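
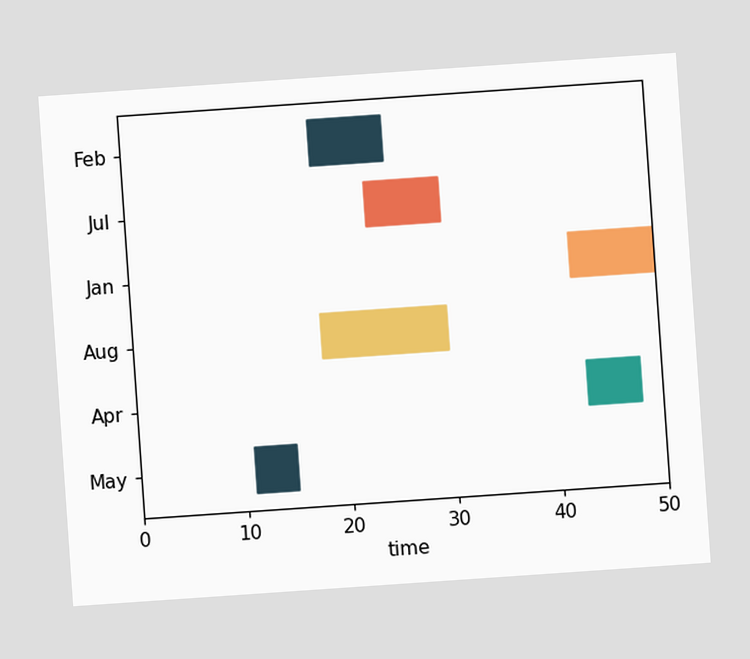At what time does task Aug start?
The chart is tilted about 4° counter-clockwise. The Aug bar begins at t=18.

18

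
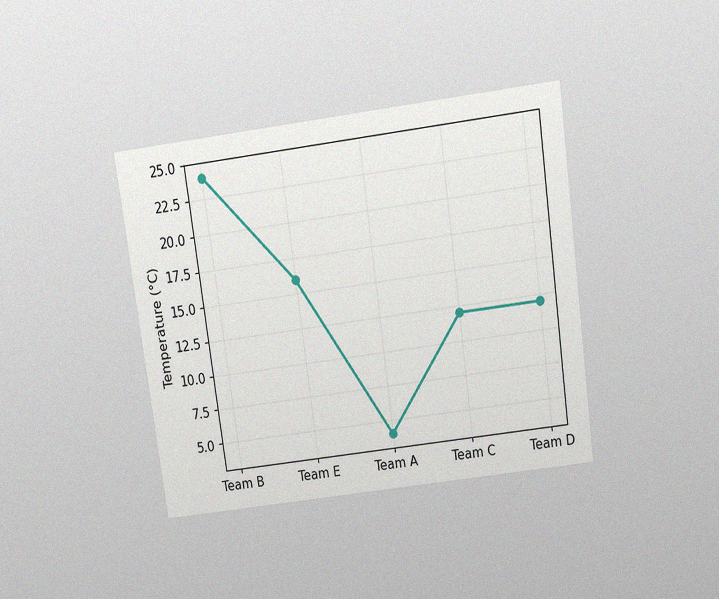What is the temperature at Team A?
The chart is tilted about 8° counter-clockwise and viewed slightly from above, with some photo noise. At Team A, the line is at 4°C.

4°C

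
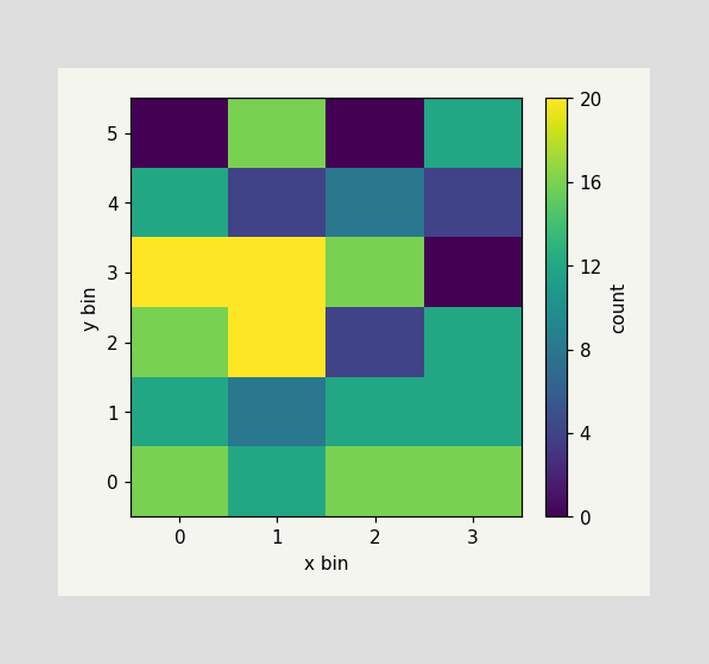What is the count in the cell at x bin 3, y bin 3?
Matching the cell (3, 3) against the colorbar gives 0.

0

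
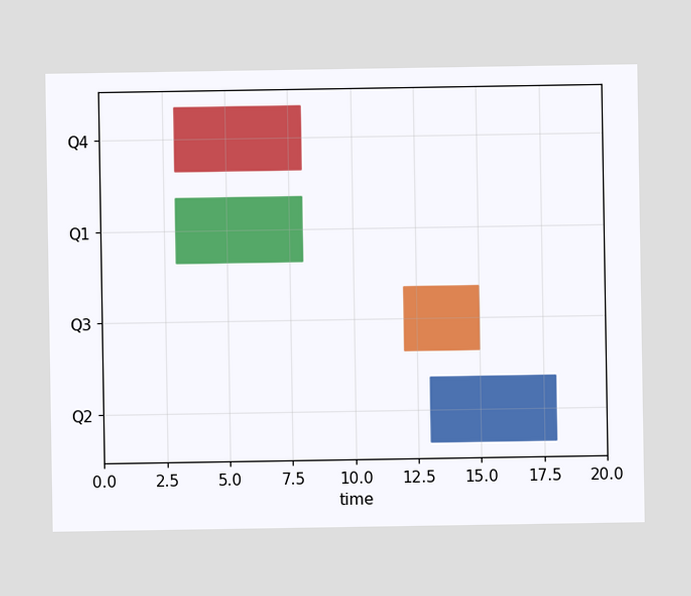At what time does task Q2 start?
13

The Q2 bar begins at t=13.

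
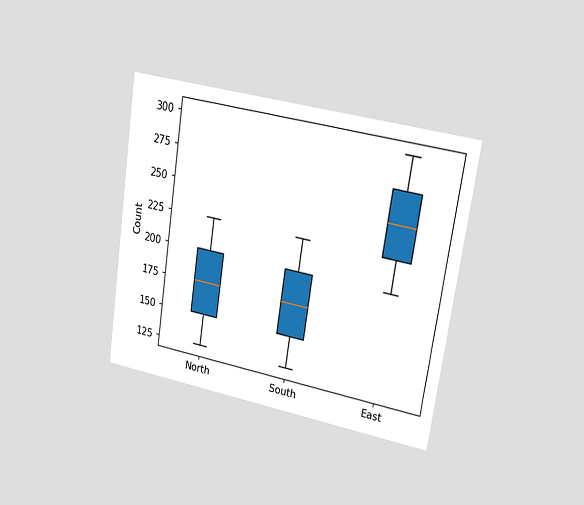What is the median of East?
250

The chart is tilted about 9° clockwise and viewed slightly from the right. The median line in the East box sits at 250.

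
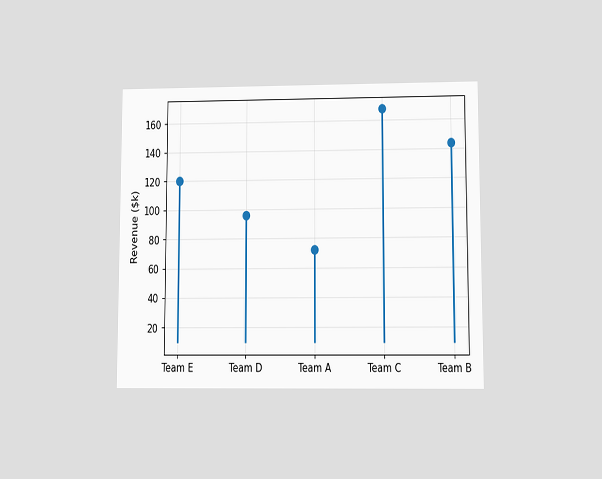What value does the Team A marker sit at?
$72k

The chart is viewed at a slight angle. The Team A marker sits at $72k.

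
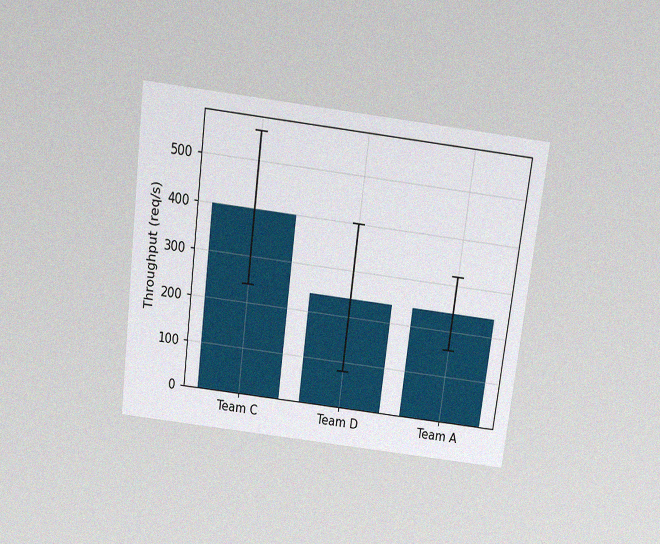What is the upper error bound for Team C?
560req/s

The chart is tilted about 7° clockwise and viewed slightly from above, with some photo noise. The Team C bar's upper whisker reaches 560req/s.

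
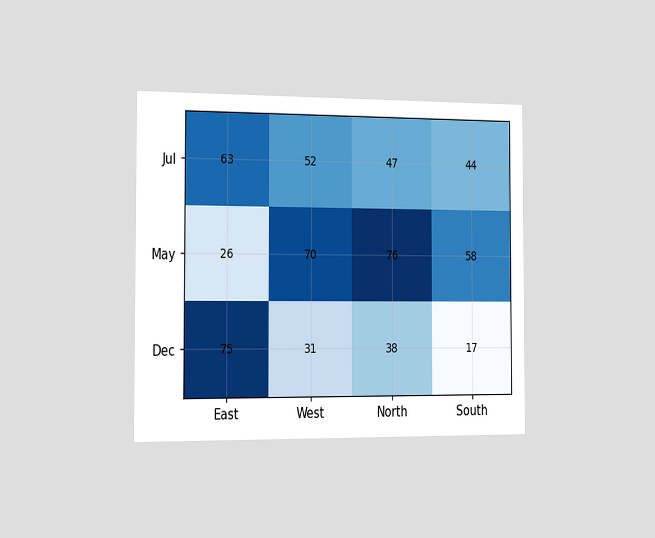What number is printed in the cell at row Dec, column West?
31

The chart is viewed slightly from the left. The (Dec, West) cell reads 31.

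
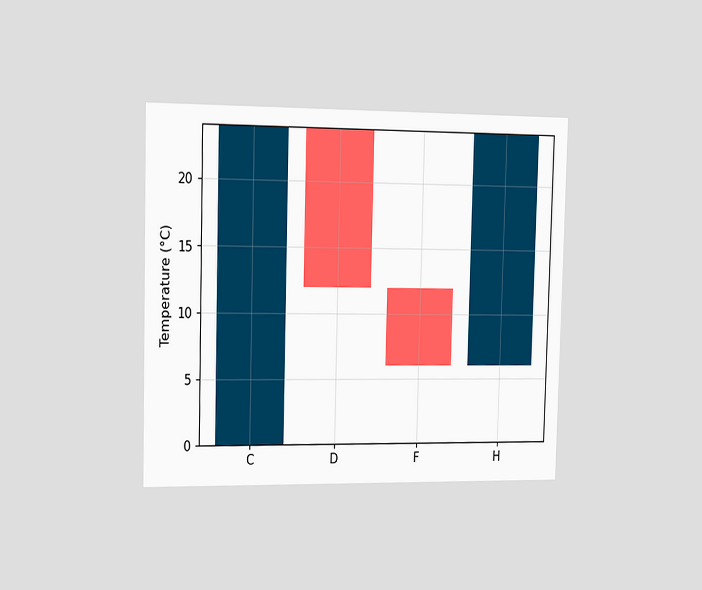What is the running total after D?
12°C

The chart is viewed slightly from the left. After D the running total reaches 12°C.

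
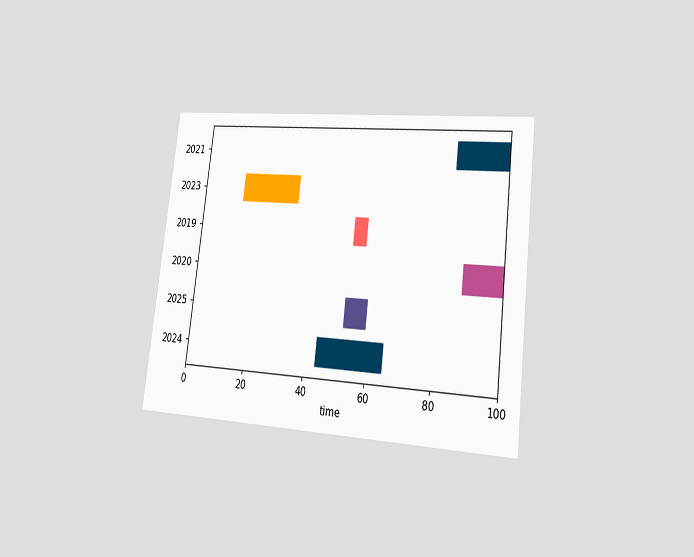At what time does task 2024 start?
44

The chart is tilted about 7° clockwise and viewed slightly from the right. The 2024 bar begins at t=44.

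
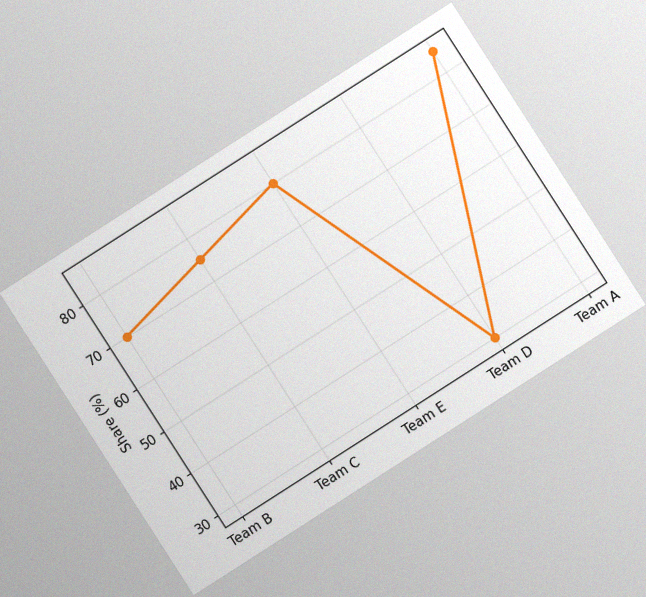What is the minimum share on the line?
The chart is tilted about 33° counter-clockwise, with some photo noise. The lowest point is at Team D, and reading across to the y-axis gives 30%.

30%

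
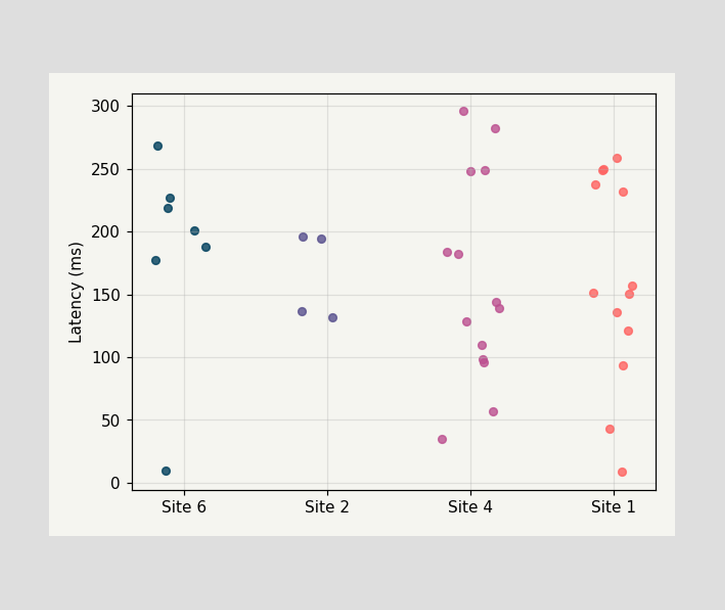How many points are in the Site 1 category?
Counting the markers in the Site 1 column gives 13.

13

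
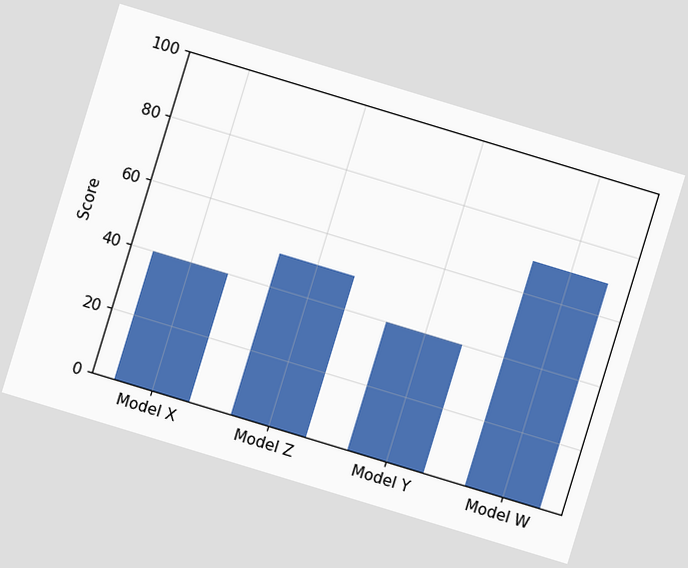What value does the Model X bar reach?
40

The chart is tilted about 17° clockwise. Reading along the chart's y-axis, the Model X bar reaches 40.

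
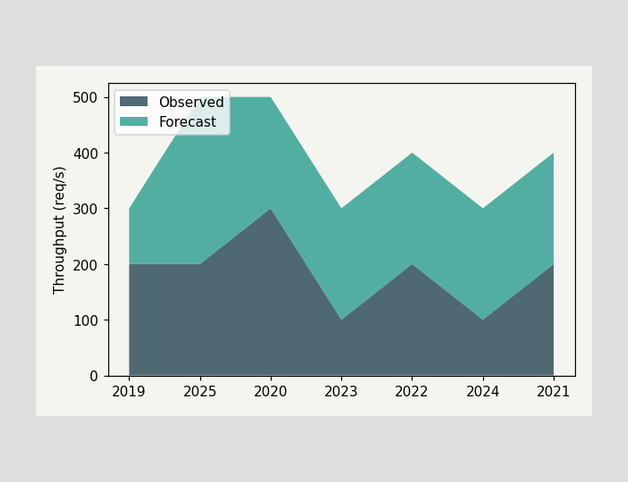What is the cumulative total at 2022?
400req/s

The stacked total at 2022 reaches 400req/s.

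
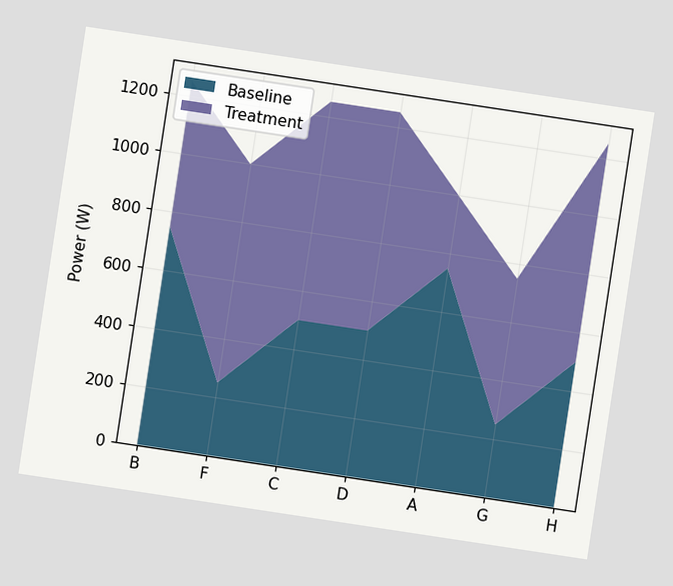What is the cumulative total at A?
1000W

The chart is tilted about 9° clockwise. The stacked total at A reaches 1000W.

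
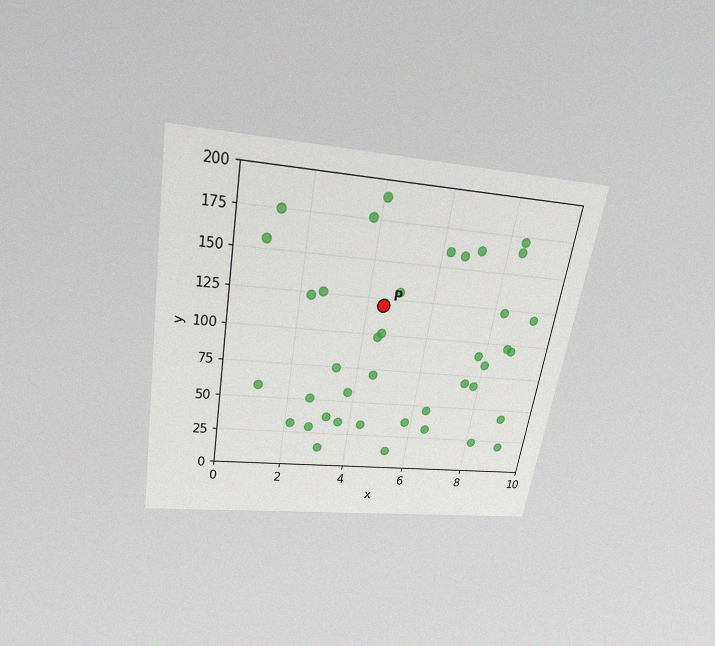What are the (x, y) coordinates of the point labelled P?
The chart is tilted about 10° clockwise and viewed slightly from above, with some photo noise. Following the gridlines from P to each axis, P sits at (4.5, 120).

(4.5, 120)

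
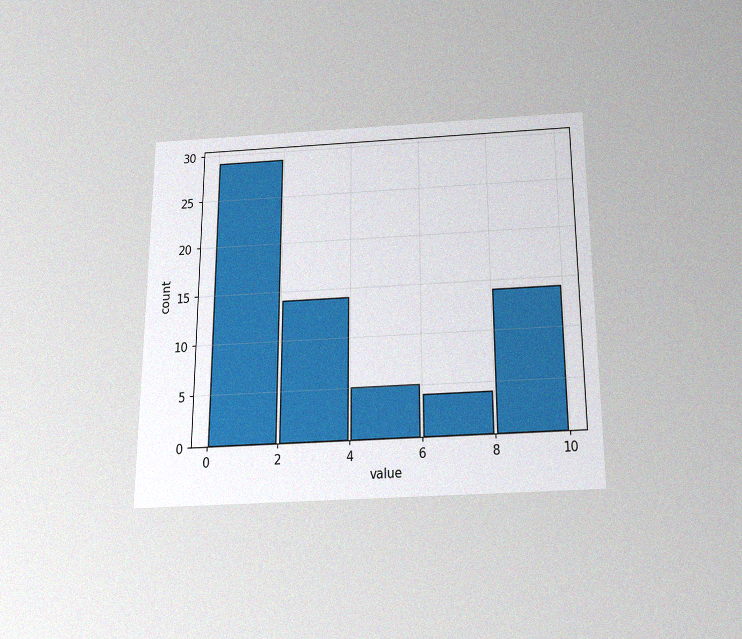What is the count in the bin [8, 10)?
14

The chart is viewed slightly from below, with some photo noise. The [8, 10) bin has height 14.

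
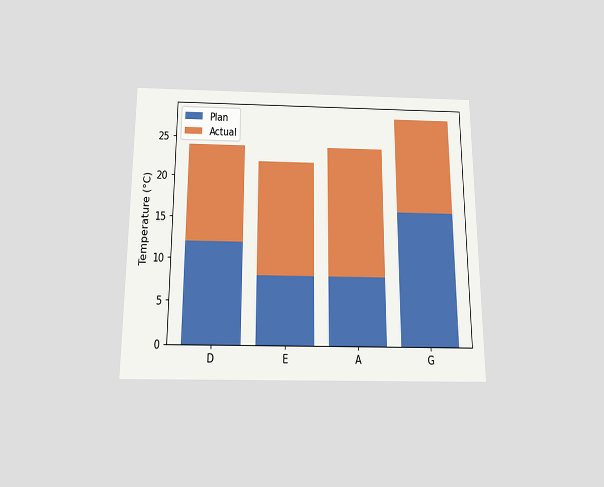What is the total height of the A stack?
The chart is viewed slightly from below. The A stack's top reaches 24°C on the y-axis.

24°C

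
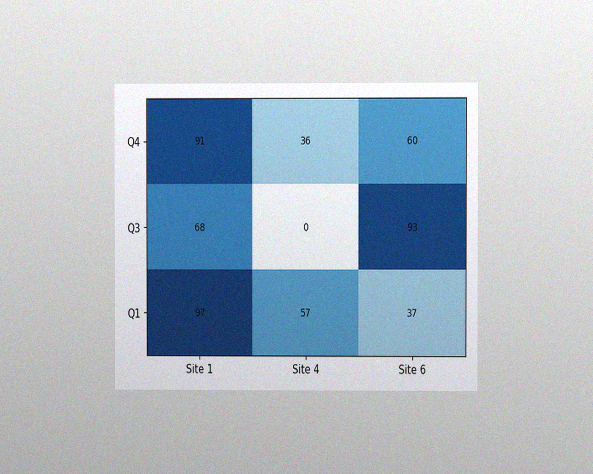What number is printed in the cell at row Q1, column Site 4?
The chart is viewed at a slight angle, with some photo noise. The (Q1, Site 4) cell reads 57.

57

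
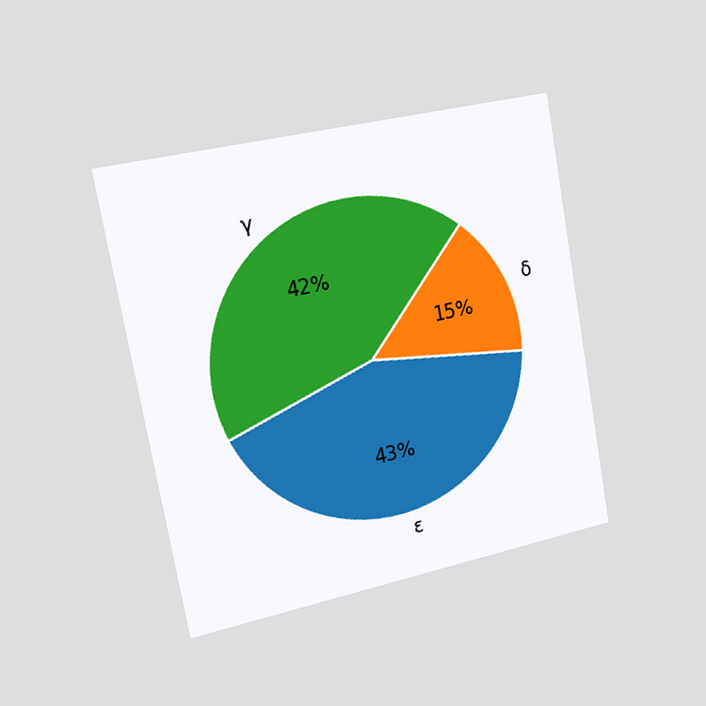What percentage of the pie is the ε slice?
43%

The chart is tilted about 10° counter-clockwise and viewed slightly from the left. The ε slice takes up 43% of the pie.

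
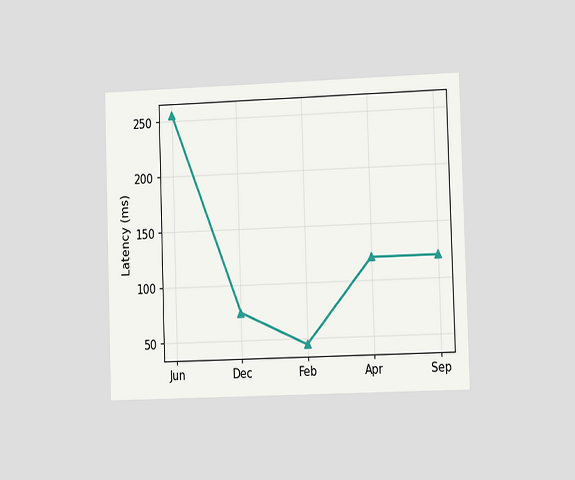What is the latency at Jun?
255ms

The chart is viewed slightly from the right. At Jun, the line is at 255ms.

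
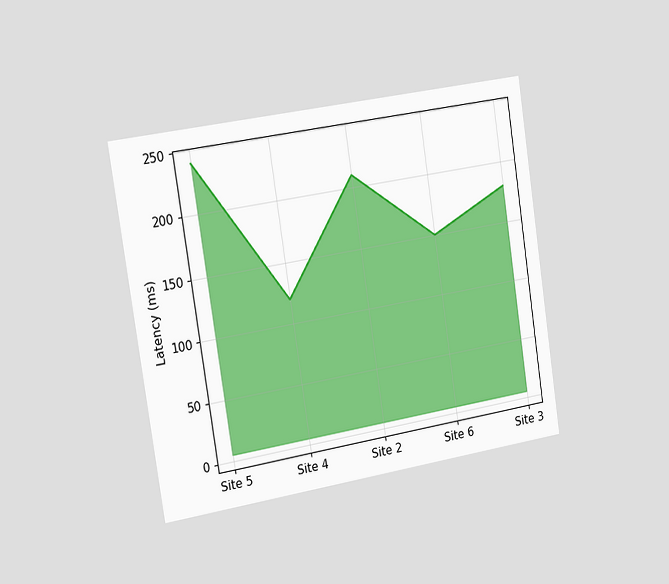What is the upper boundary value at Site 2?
The chart is tilted about 9° counter-clockwise and viewed slightly from the left. At Site 2 the upper boundary is at 210ms.

210ms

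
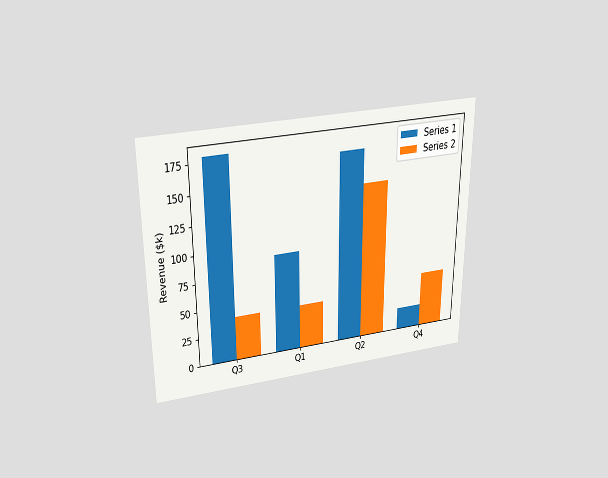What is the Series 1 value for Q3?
$180k

The chart is viewed slightly from above. The Series 1 bar at Q3 reaches $180k on the y-axis.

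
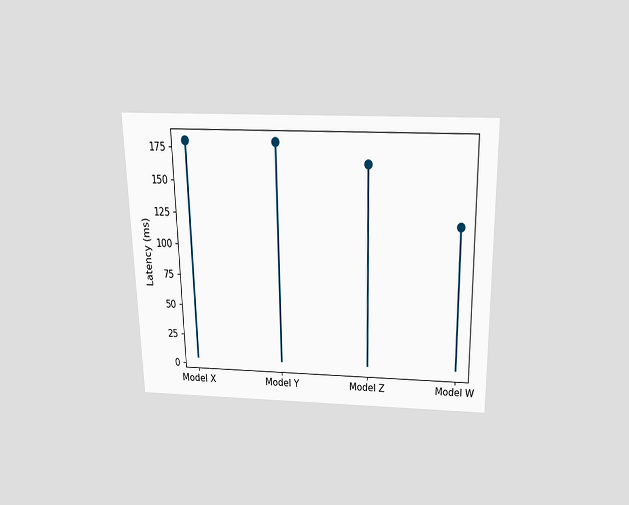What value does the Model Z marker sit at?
The chart is viewed slightly from above. The Model Z marker sits at 165ms.

165ms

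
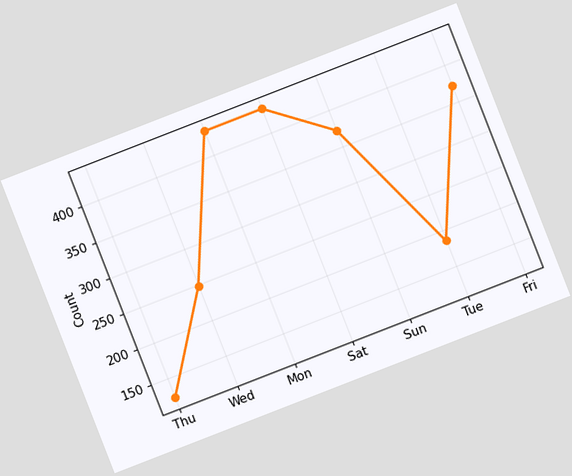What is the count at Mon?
The chart is tilted about 21° counter-clockwise. At Mon, the line is at 434.

434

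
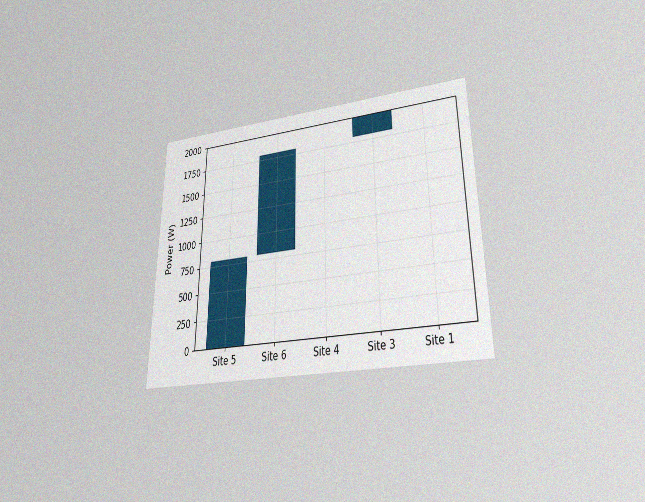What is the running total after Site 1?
2000W

The chart is viewed slightly from below, with some photo noise. After Site 1 the running total reaches 2000W.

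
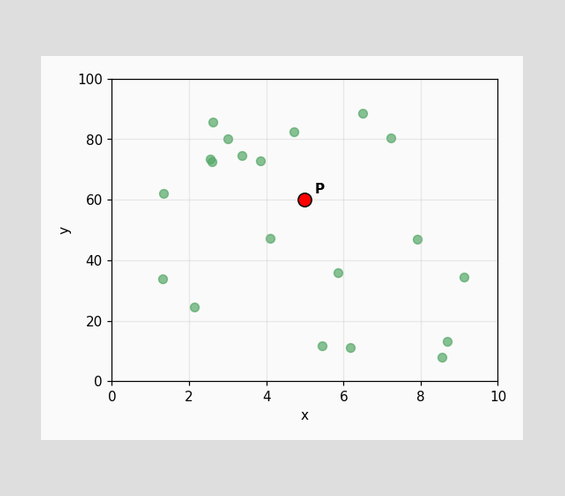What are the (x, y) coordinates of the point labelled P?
(5, 60)

Following the gridlines from P to each axis, P sits at (5, 60).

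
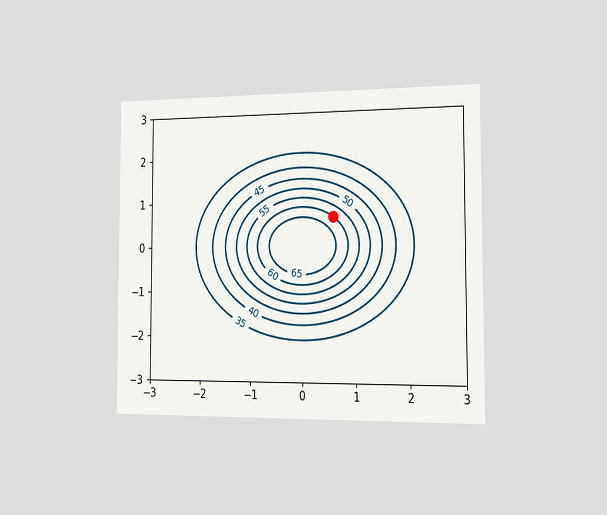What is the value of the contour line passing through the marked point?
60

The chart is viewed slightly from the right. The marked point sits on the contour labelled 60.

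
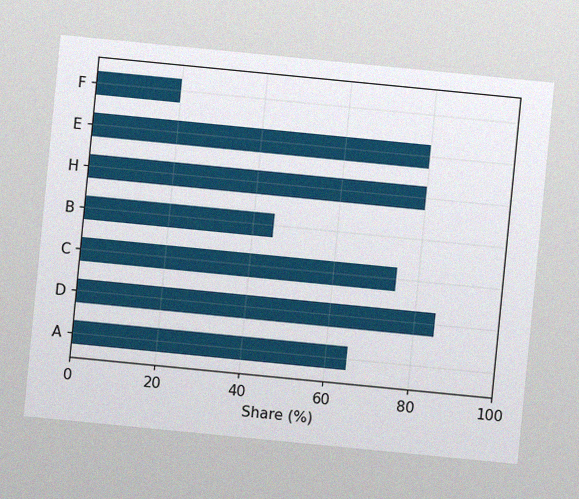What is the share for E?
The chart is tilted about 6° clockwise, with some photo noise. Reading along the chart's x-axis, the E bar reaches 80%.

80%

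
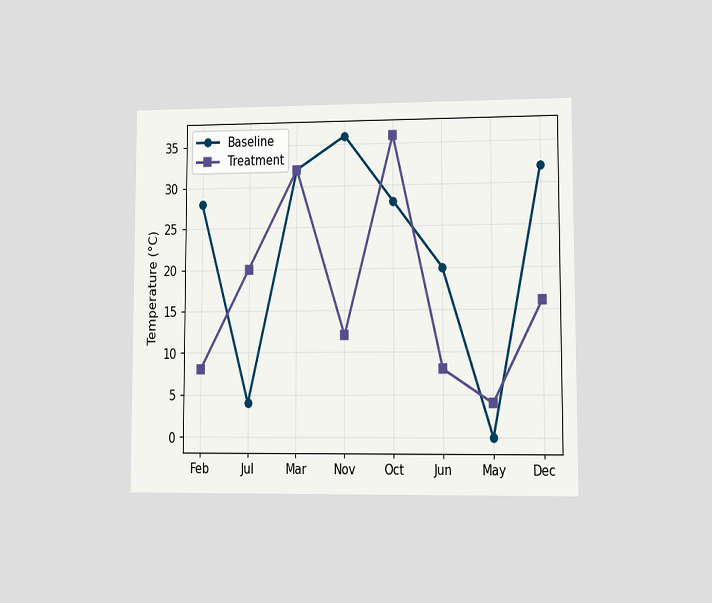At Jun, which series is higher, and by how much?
Baseline, by 12°C

The chart is viewed at a slight angle. At Jun, Baseline sits above the other line by 12°C.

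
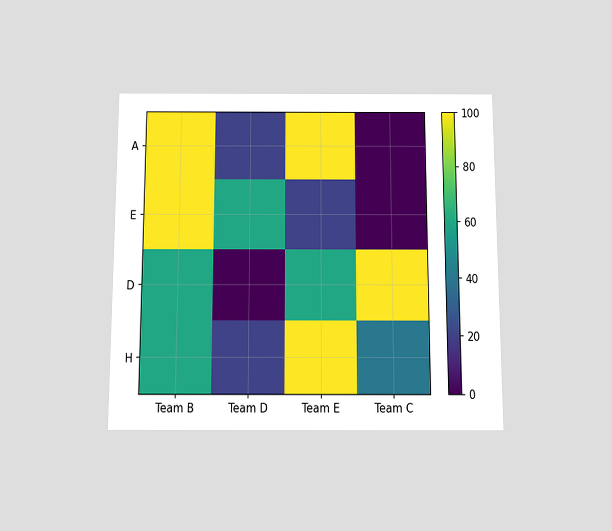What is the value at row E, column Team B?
100

The chart is viewed slightly from below. Matching cell (E, Team B) against the colorbar gives 100.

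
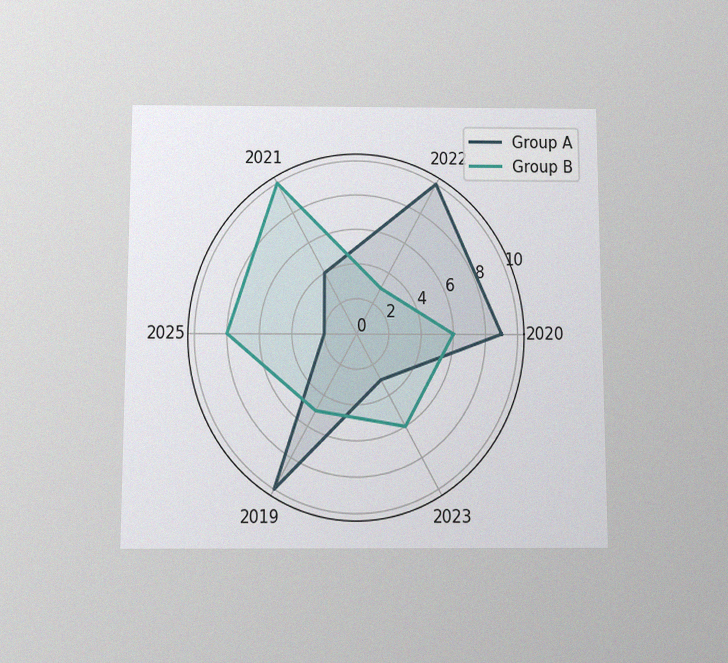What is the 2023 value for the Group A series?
3

The chart is viewed slightly from below, with some photo noise. On the 2023 axis, Group A reaches 3.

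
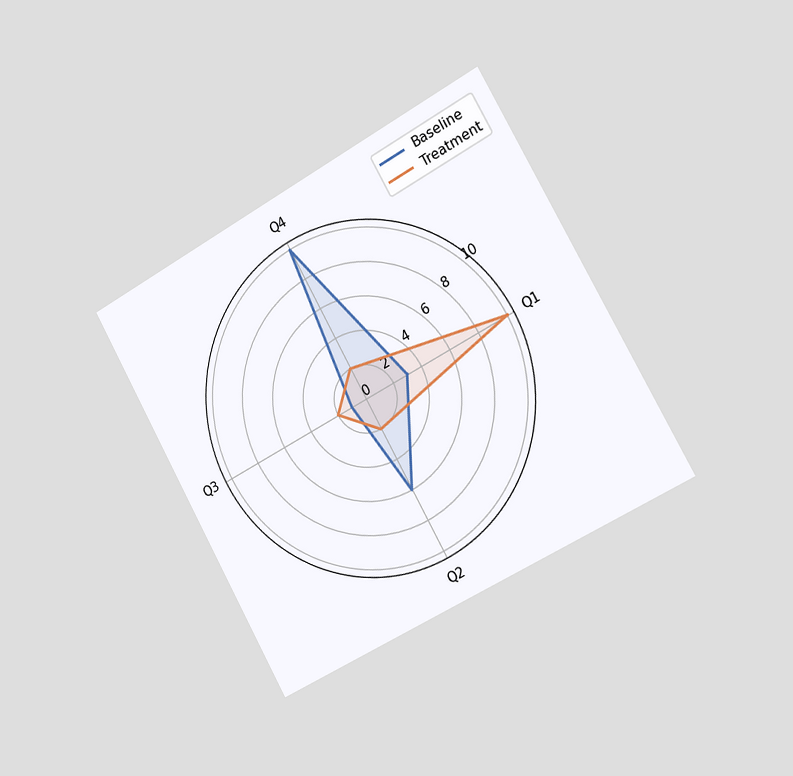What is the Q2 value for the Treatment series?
2

The chart is tilted about 29° counter-clockwise and viewed slightly from the right. On the Q2 axis, Treatment reaches 2.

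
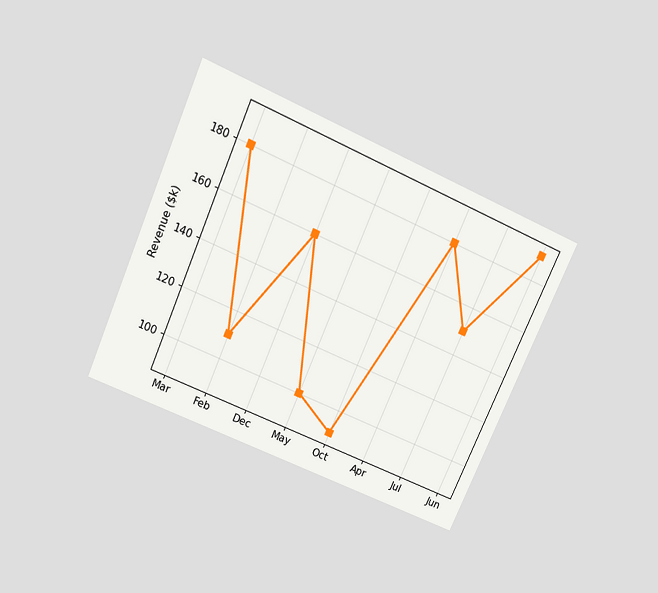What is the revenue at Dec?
The chart is tilted about 24° clockwise and viewed slightly from above. At Dec, the line is at $160k.

$160k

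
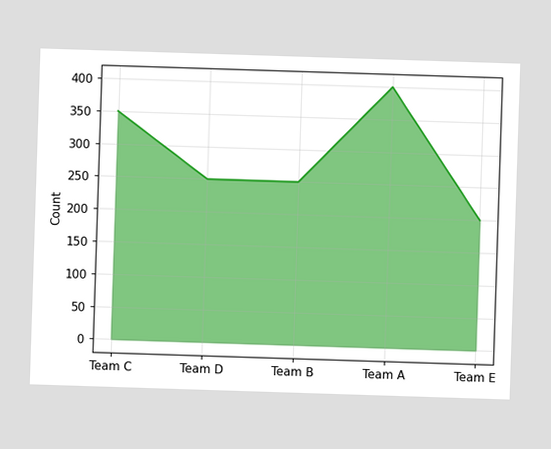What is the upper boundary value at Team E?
200

At Team E the upper boundary is at 200.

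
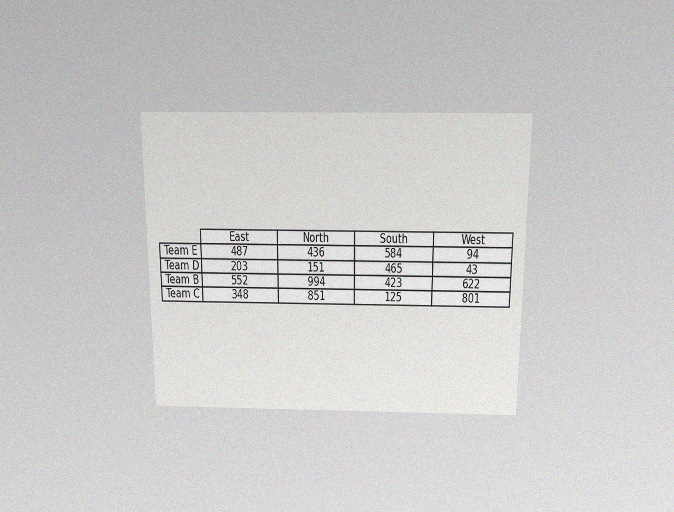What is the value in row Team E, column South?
The chart is viewed slightly from above, with some photo noise. The (Team E, South) cell reads 584.

584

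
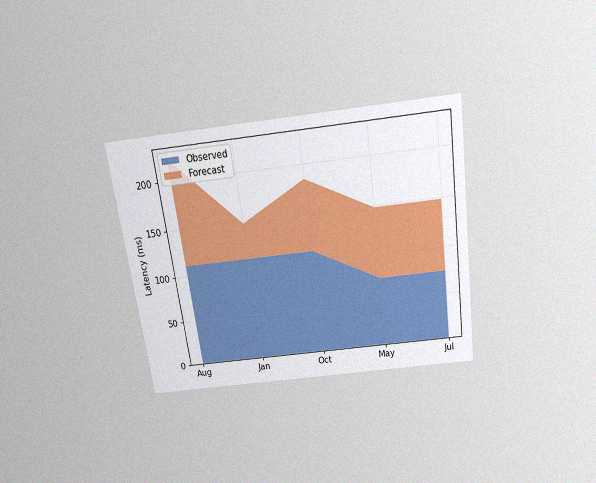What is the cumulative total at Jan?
148ms

The chart is tilted about 8° counter-clockwise and viewed slightly from above, with some photo noise. The stacked total at Jan reaches 148ms.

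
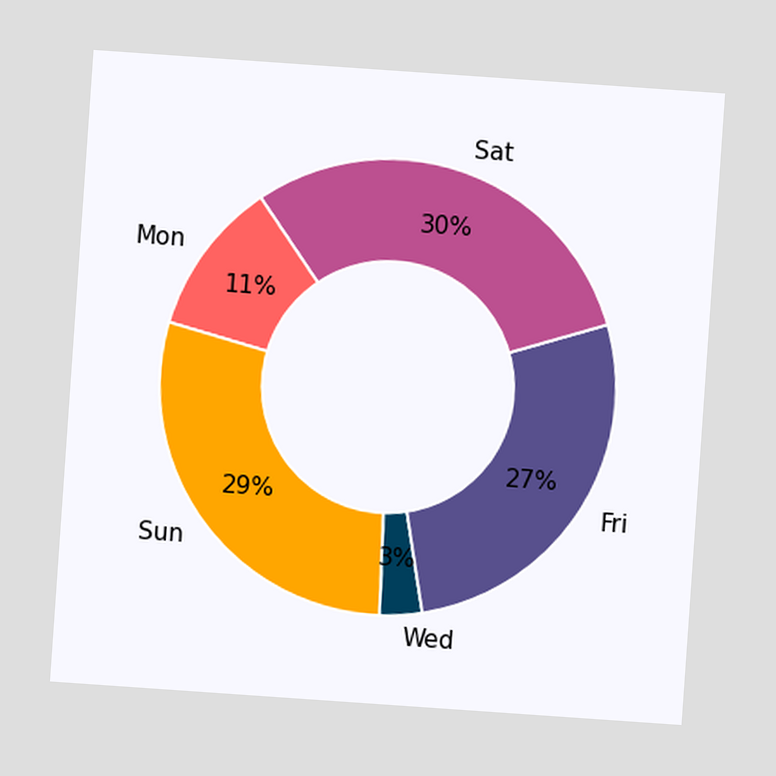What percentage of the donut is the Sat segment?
The chart is tilted about 4° clockwise. The Sat segment takes up 30% of the ring.

30%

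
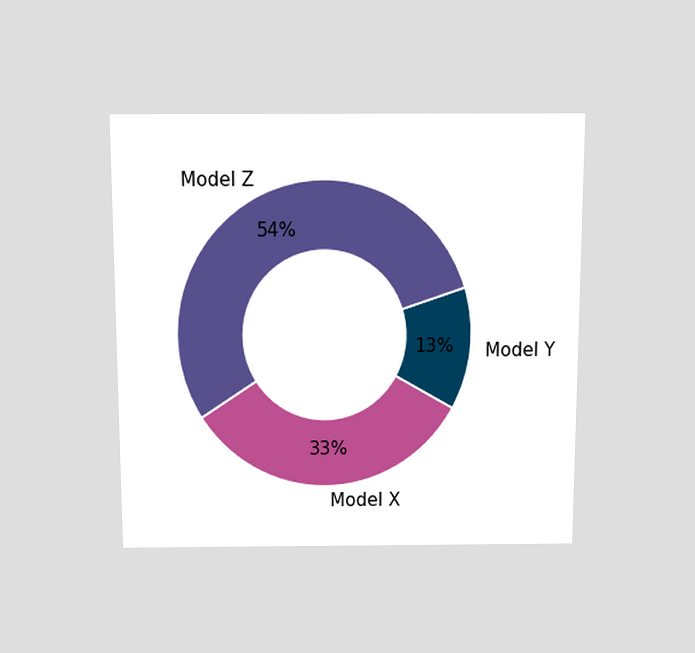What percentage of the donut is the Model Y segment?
13%

The chart is viewed slightly from above. The Model Y segment takes up 13% of the ring.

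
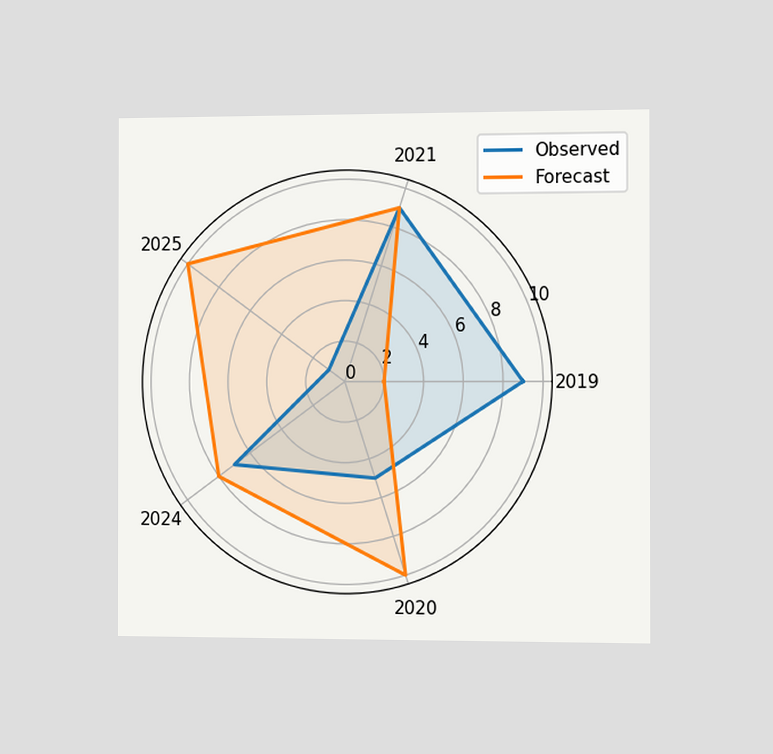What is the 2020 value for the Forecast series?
The chart is viewed slightly from the right. On the 2020 axis, Forecast reaches 10.

10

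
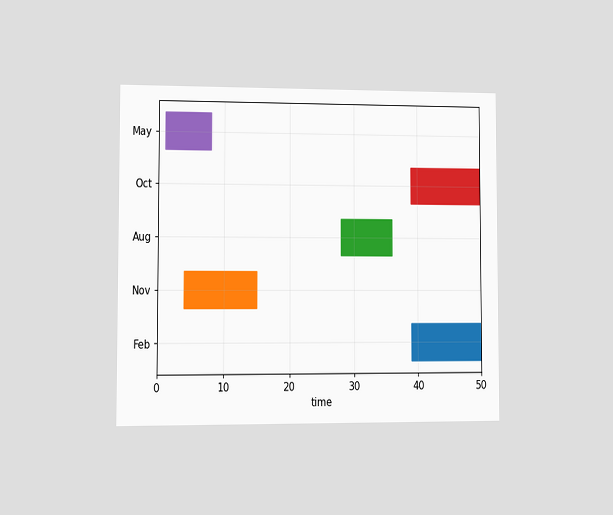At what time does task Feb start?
39

The chart is viewed at a slight angle. The Feb bar begins at t=39.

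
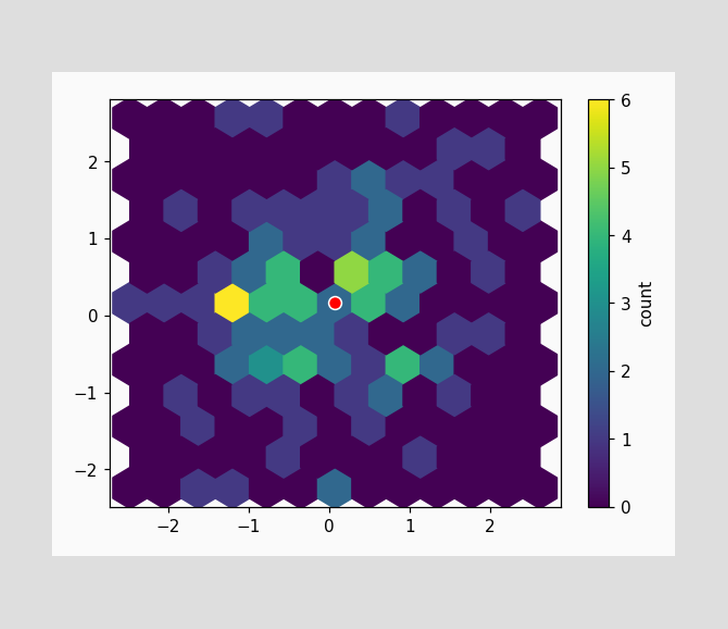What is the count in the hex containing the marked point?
2

The marked hex reads 2 on the colorbar.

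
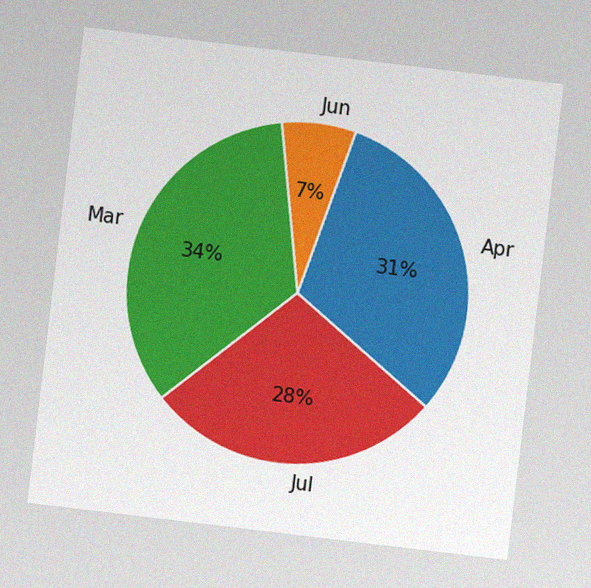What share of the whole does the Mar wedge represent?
34%

The chart is tilted about 7° clockwise, with some photo noise. The Mar slice takes up 34% of the pie.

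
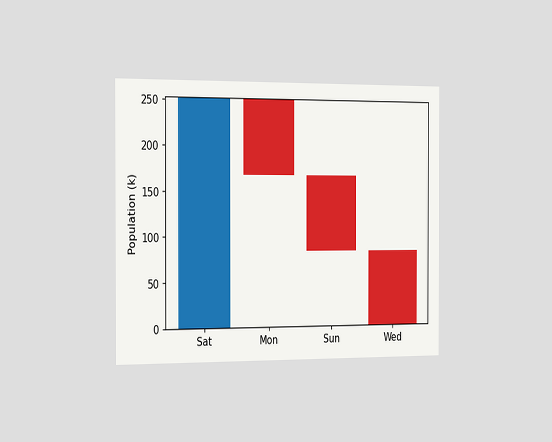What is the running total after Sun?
84k

The chart is viewed slightly from the left. After Sun the running total reaches 84k.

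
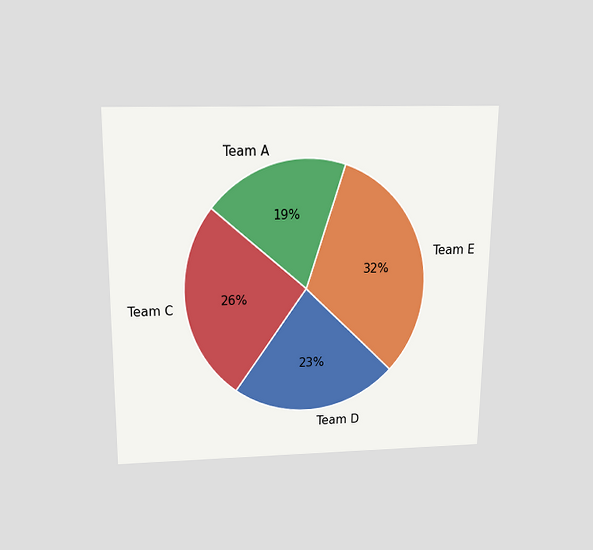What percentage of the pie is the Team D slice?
The chart is viewed slightly from above. The Team D slice takes up 23% of the pie.

23%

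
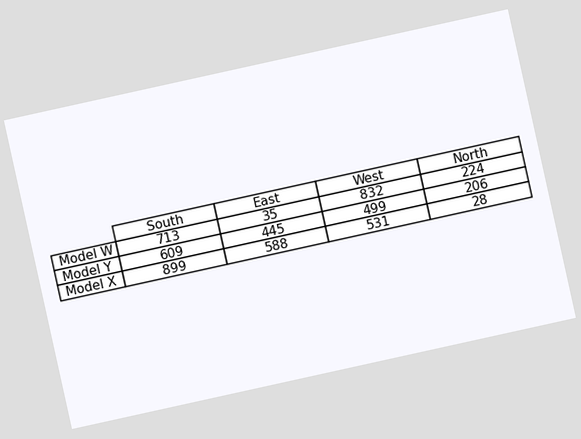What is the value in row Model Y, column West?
499

The chart is tilted about 12° counter-clockwise. The (Model Y, West) cell reads 499.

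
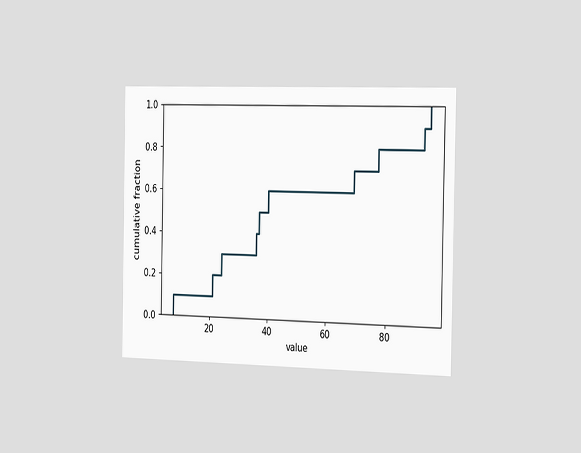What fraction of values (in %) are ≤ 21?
20%

The chart is viewed slightly from the right. At x=21 the ECDF step is at 20%.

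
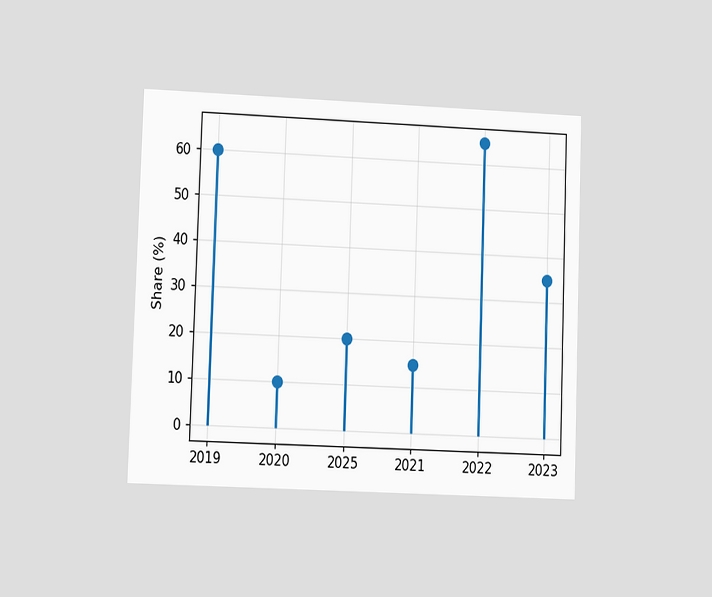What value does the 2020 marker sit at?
10%

The chart is tilted about 2° clockwise and viewed at a slight angle. The 2020 marker sits at 10%.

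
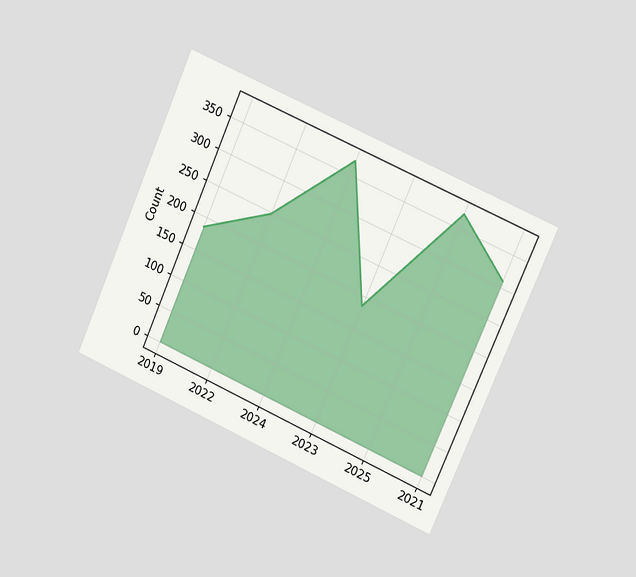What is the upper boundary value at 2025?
The chart is tilted about 24° clockwise and viewed slightly from the right. At 2025 the upper boundary is at 372.

372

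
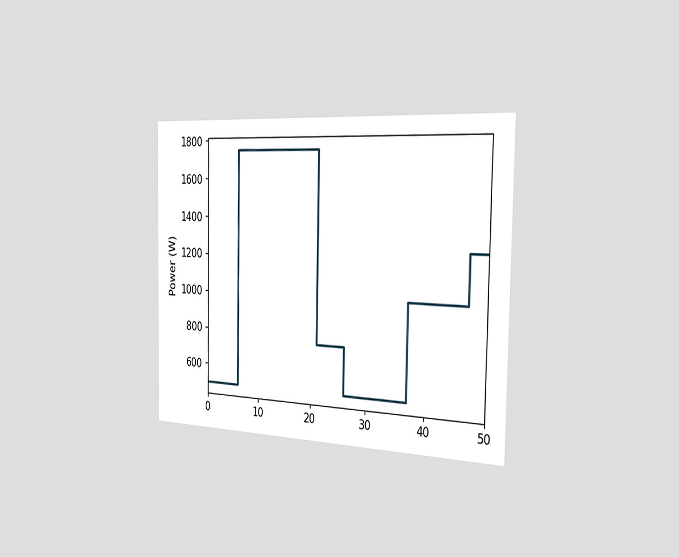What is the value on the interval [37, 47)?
1000W

The chart is viewed slightly from the right. On [37, 47) the step sits at 1000W.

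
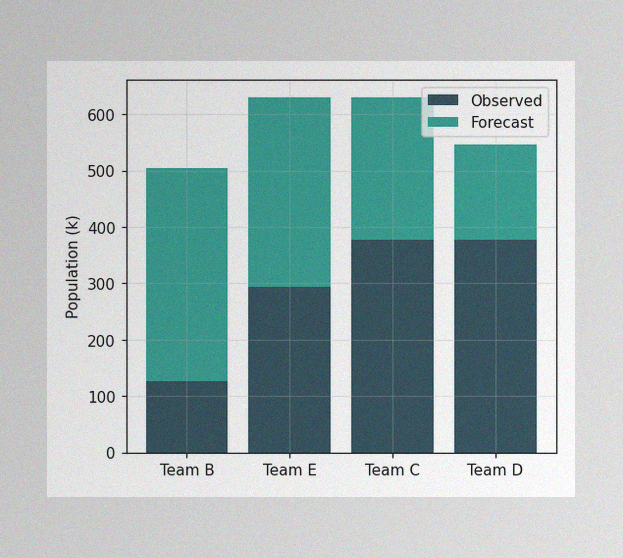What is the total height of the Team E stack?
630k

The image has some photo noise and uneven lighting. The Team E stack's top reaches 630k on the y-axis.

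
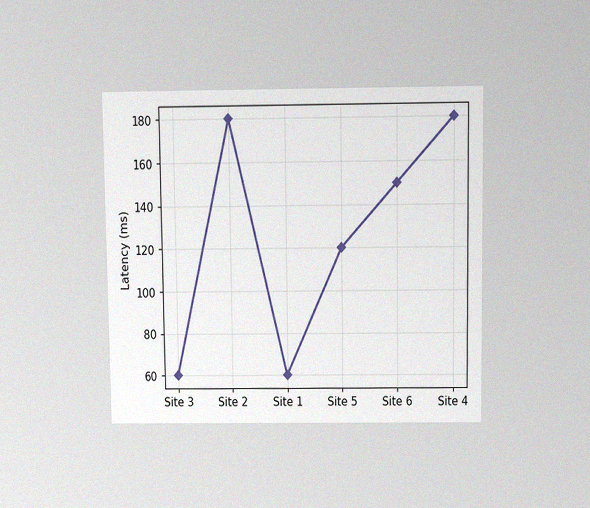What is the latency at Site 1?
60ms

The chart is viewed slightly from above, with some photo noise. At Site 1, the line is at 60ms.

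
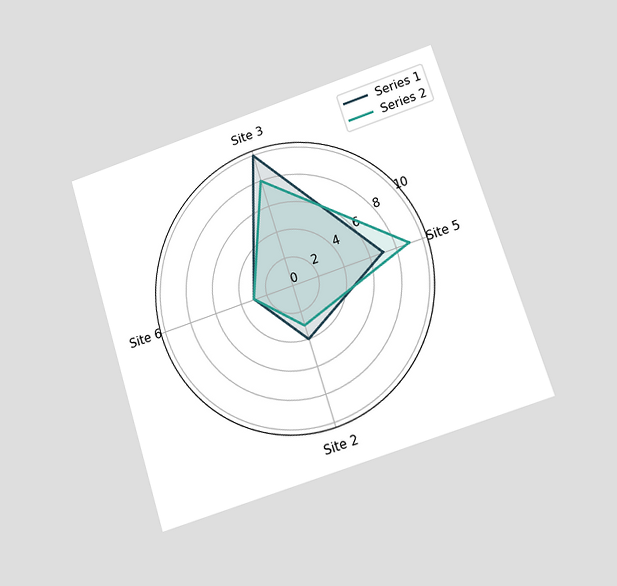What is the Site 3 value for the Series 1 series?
10

The chart is tilted about 18° counter-clockwise and viewed at a slight angle. On the Site 3 axis, Series 1 reaches 10.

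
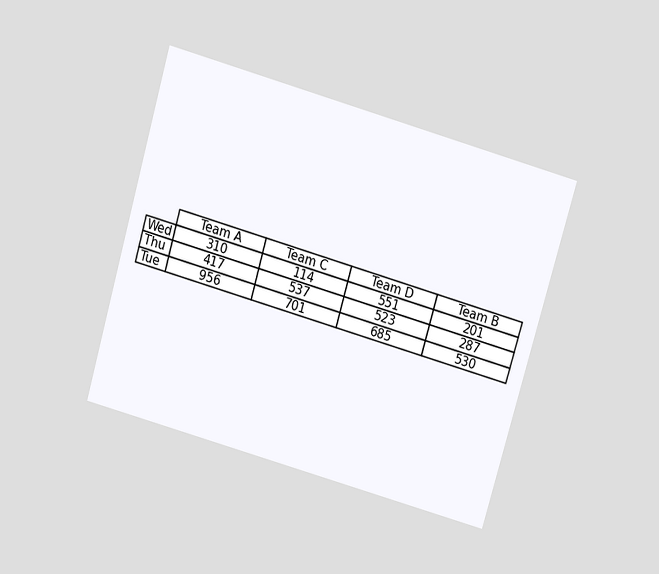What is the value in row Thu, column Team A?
417

The chart is tilted about 16° clockwise and viewed slightly from above. The (Thu, Team A) cell reads 417.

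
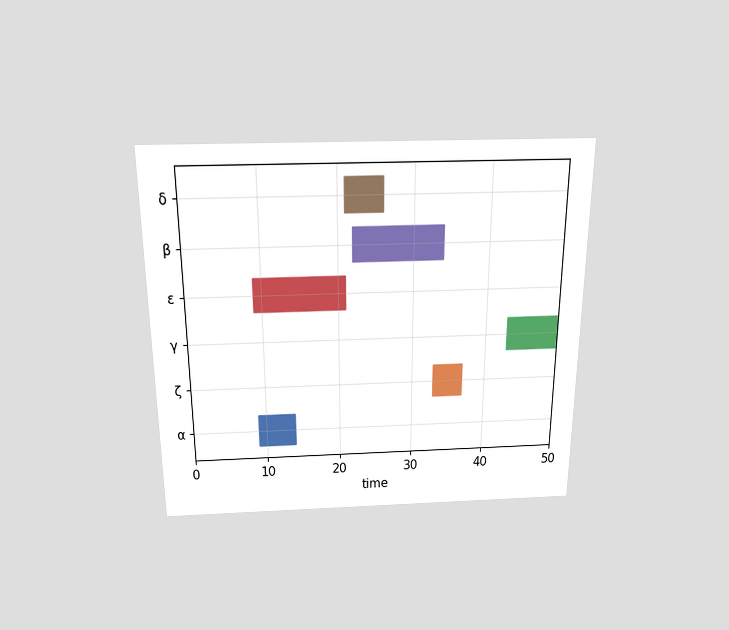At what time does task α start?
The chart is viewed slightly from above. The α bar begins at t=9.

9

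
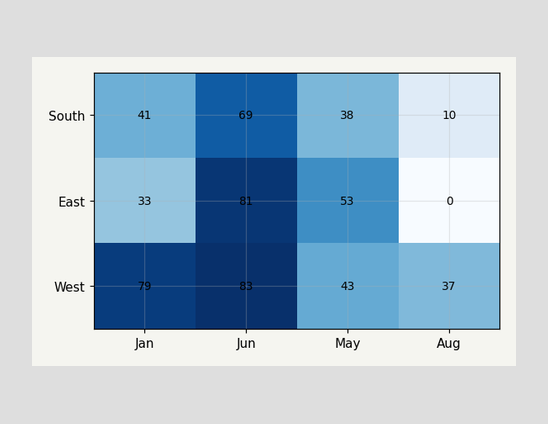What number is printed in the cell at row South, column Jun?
69

The (South, Jun) cell reads 69.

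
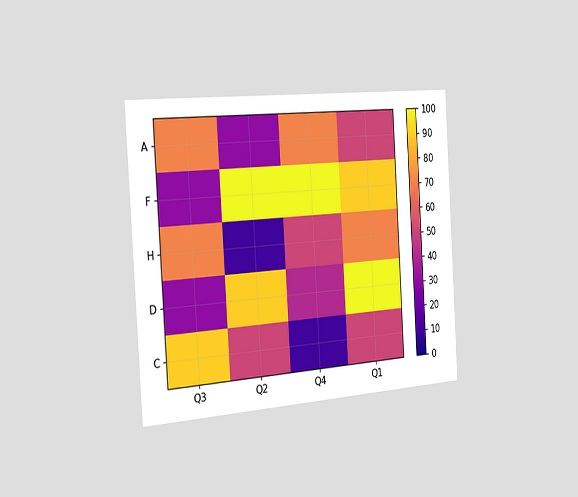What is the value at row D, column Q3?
The chart is tilted about 4° counter-clockwise and viewed slightly from the left. Matching cell (D, Q3) against the colorbar gives 30.

30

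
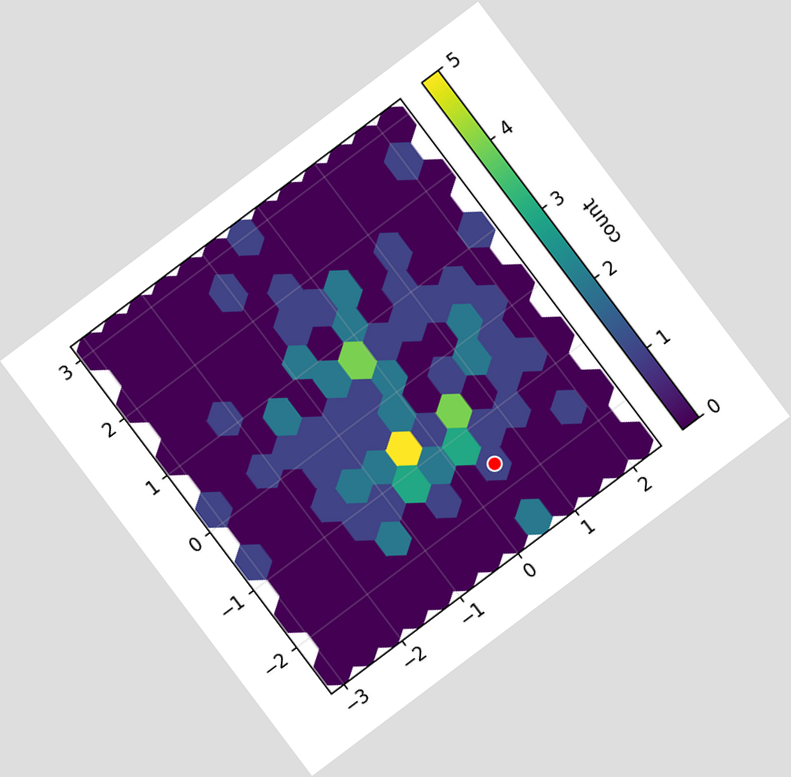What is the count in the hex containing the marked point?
The chart is tilted about 37° counter-clockwise. The marked hex reads 1 on the colorbar.

1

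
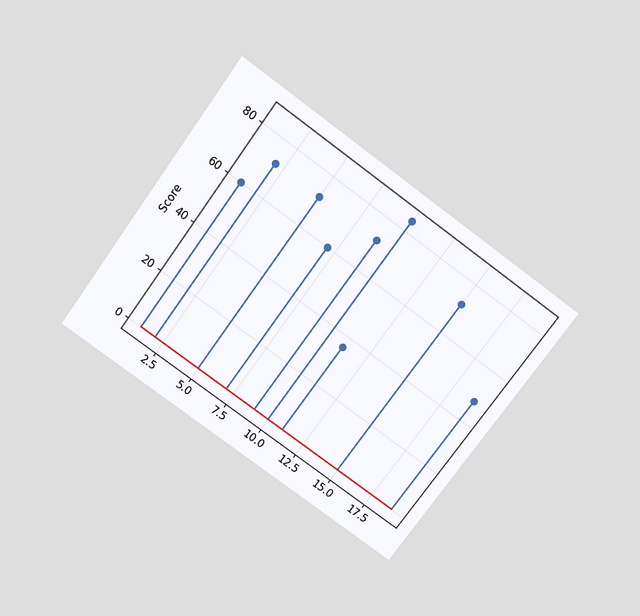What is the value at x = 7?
The chart is tilted about 36° clockwise and viewed slightly from above. The stem at x=7 reaches 60.

60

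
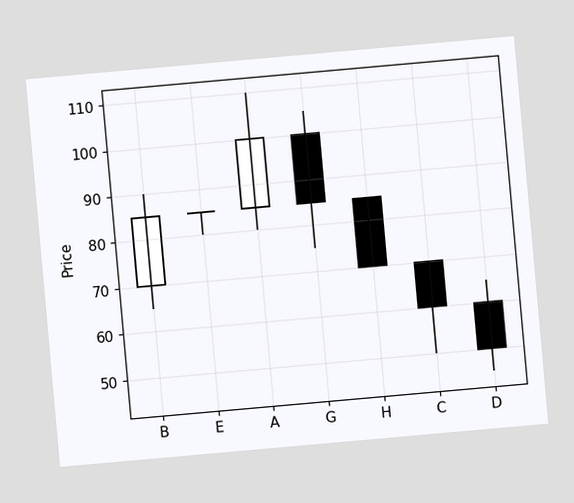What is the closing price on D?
The chart is tilted about 5° counter-clockwise. The D candle closes at 50.

50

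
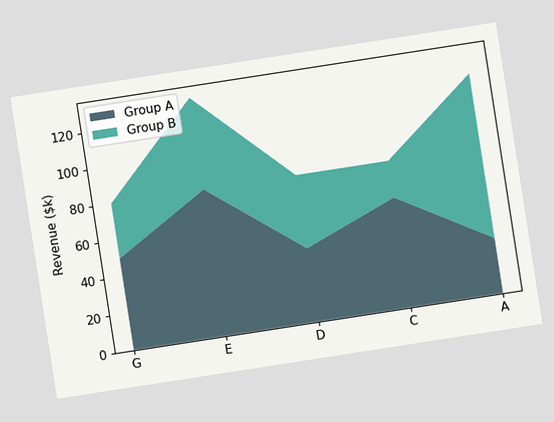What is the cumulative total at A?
The chart is tilted about 9° counter-clockwise. The stacked total at A reaches $120k.

$120k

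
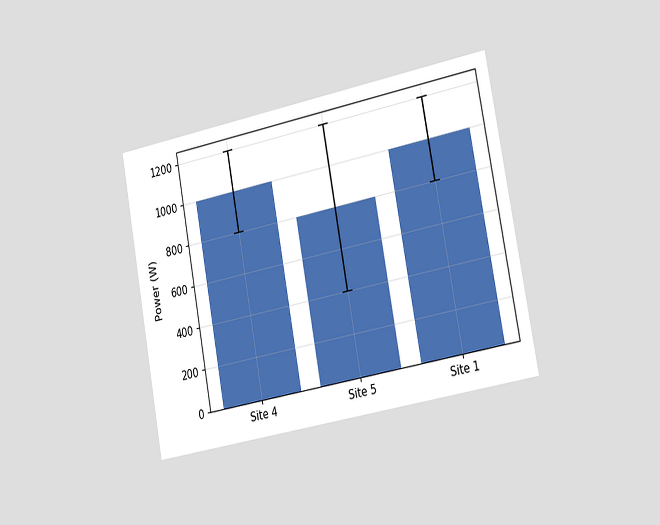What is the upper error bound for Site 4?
1200W

The chart is tilted about 11° counter-clockwise and viewed slightly from the right. The Site 4 bar's upper whisker reaches 1200W.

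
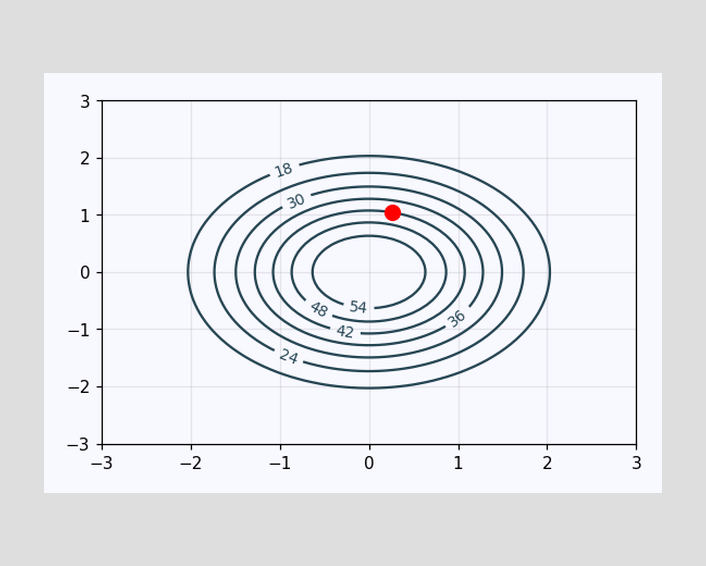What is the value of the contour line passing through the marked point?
The marked point sits on the contour labelled 42.

42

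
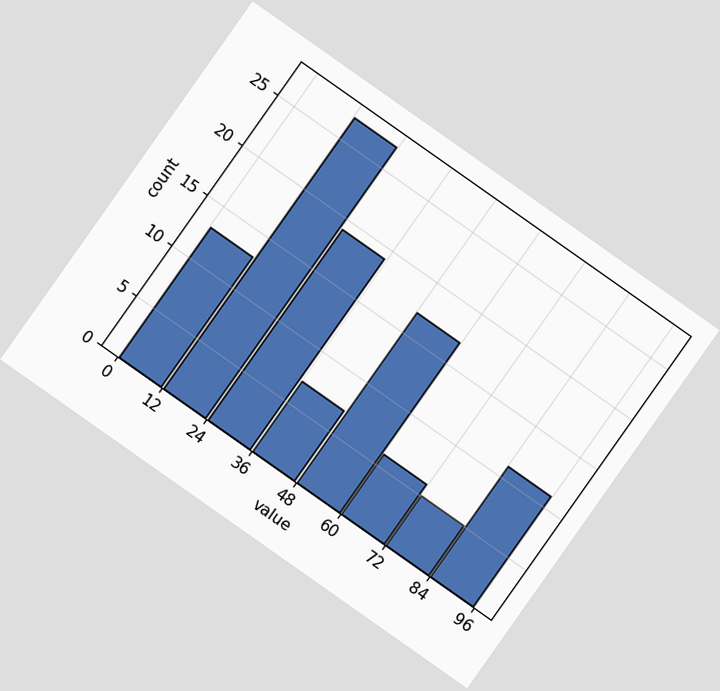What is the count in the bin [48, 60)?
17

The chart is tilted about 35° clockwise. The [48, 60) bin has height 17.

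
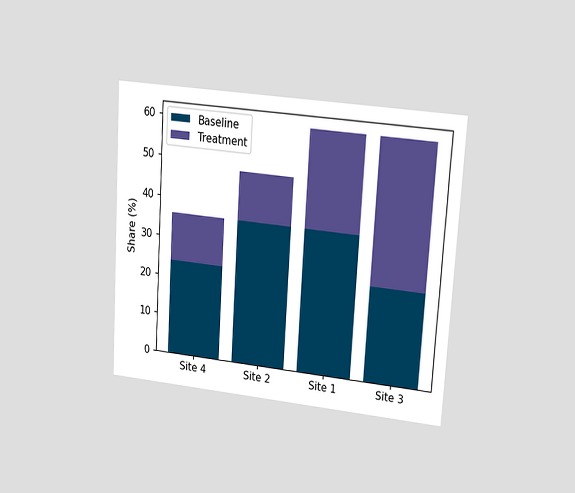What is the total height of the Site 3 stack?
The chart is tilted about 3° clockwise and viewed at a slight angle. The Site 3 stack's top reaches 60% on the y-axis.

60%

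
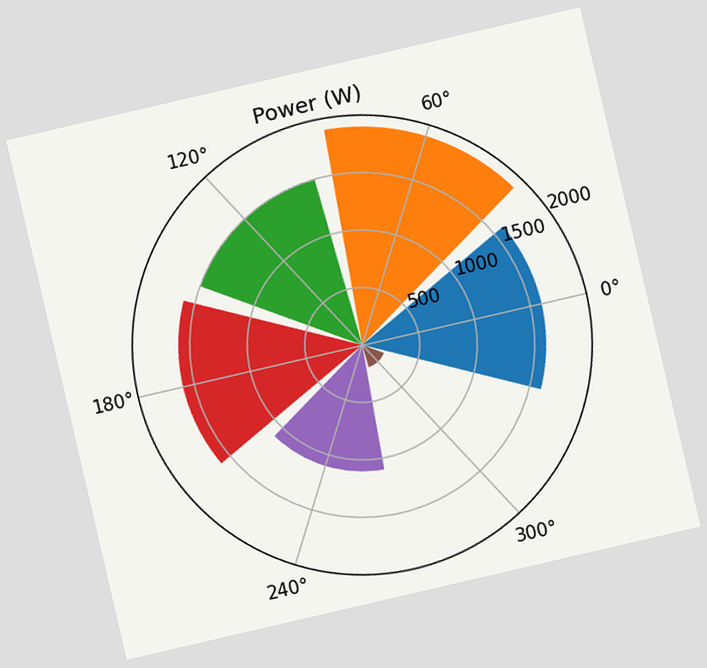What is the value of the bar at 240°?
1100W

The chart is tilted about 13° counter-clockwise. The bar at 240° reaches 1100W on the radial axis.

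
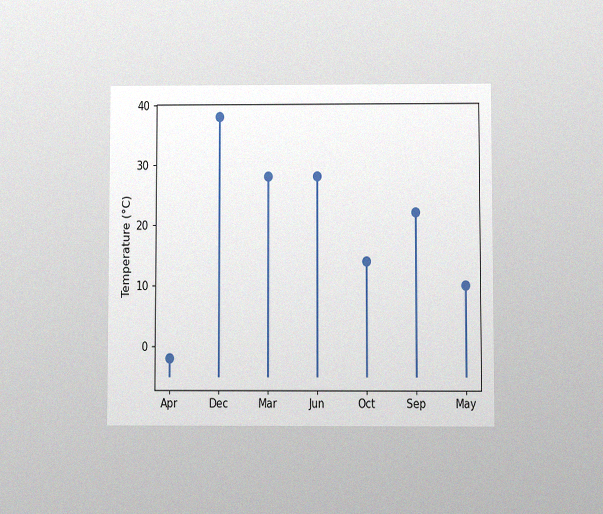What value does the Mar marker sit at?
The chart is viewed at a slight angle, with some photo noise. The Mar marker sits at 28°C.

28°C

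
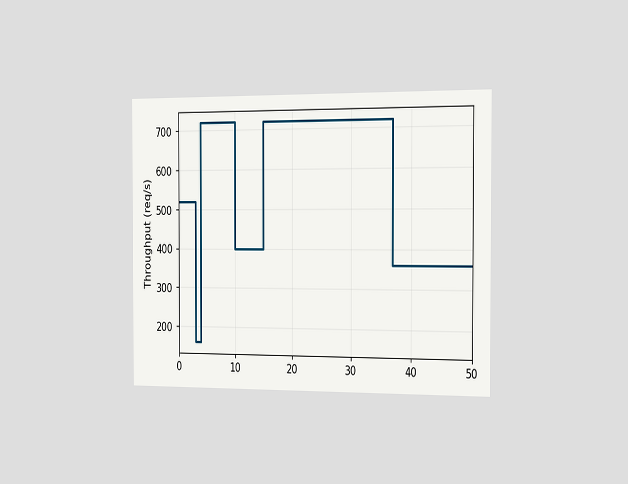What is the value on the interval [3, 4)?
The chart is viewed slightly from the right. On [3, 4) the step sits at 160req/s.

160req/s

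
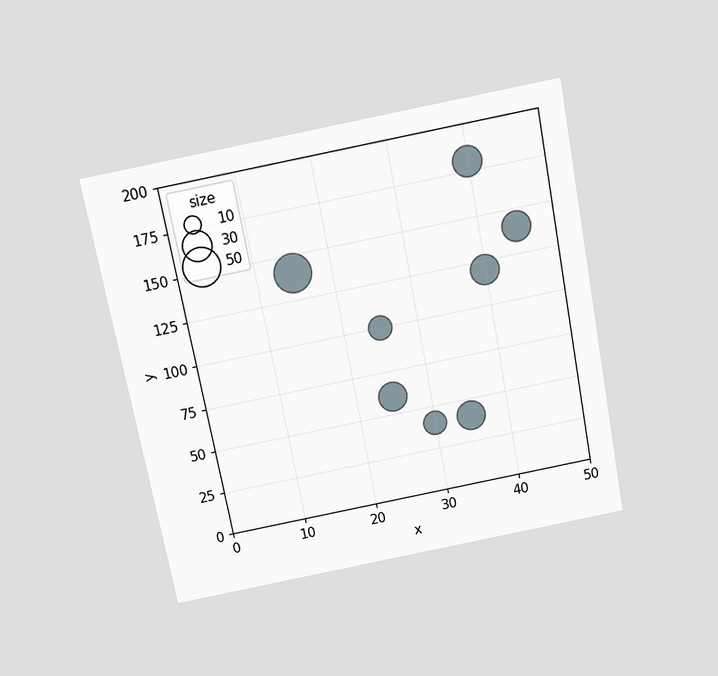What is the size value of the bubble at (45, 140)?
The chart is tilted about 11° counter-clockwise and viewed slightly from above. Matching the bubble at (45, 140) against the size legend gives 30.

30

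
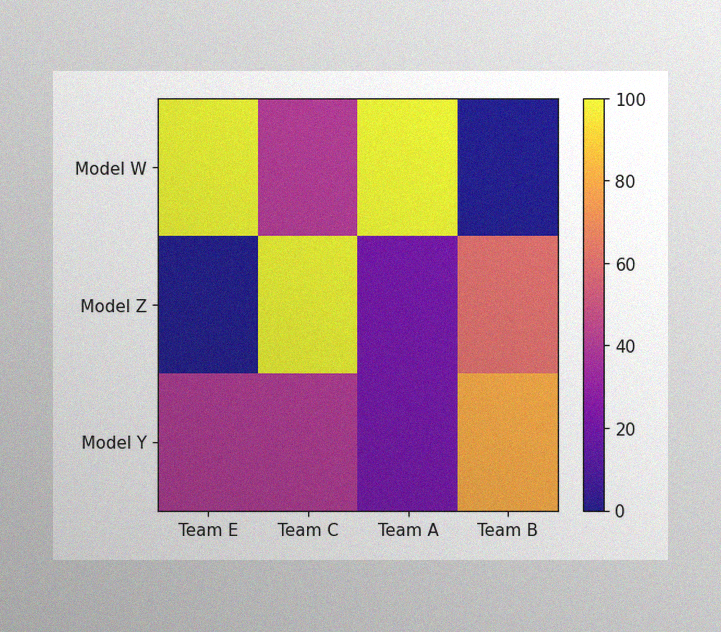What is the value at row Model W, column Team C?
The image has some photo noise and uneven lighting. Matching cell (Model W, Team C) against the colorbar gives 40.

40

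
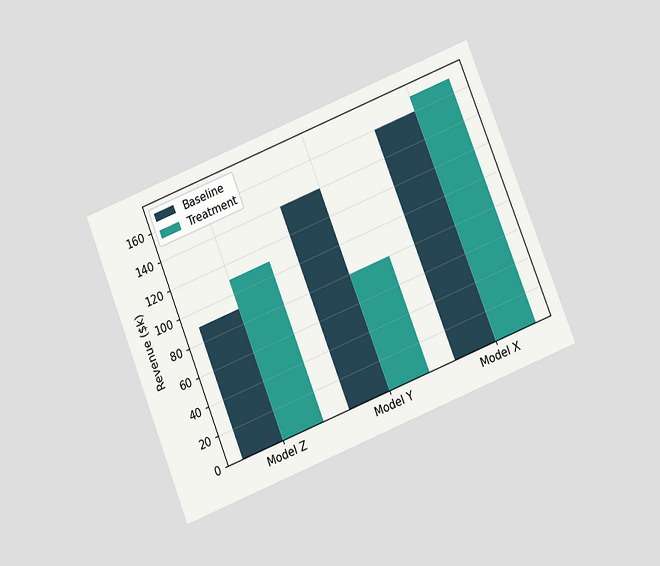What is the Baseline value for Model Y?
$140k

The chart is tilted about 22° counter-clockwise and viewed at a slight angle. The Baseline bar at Model Y reaches $140k on the y-axis.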